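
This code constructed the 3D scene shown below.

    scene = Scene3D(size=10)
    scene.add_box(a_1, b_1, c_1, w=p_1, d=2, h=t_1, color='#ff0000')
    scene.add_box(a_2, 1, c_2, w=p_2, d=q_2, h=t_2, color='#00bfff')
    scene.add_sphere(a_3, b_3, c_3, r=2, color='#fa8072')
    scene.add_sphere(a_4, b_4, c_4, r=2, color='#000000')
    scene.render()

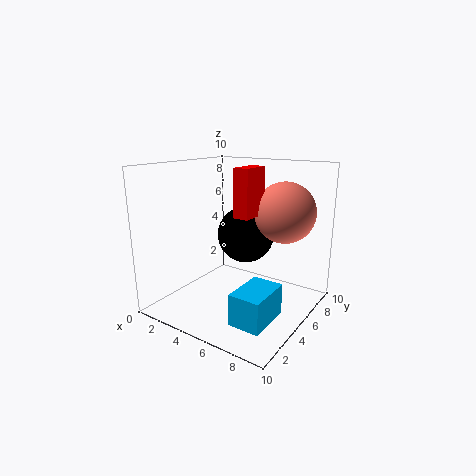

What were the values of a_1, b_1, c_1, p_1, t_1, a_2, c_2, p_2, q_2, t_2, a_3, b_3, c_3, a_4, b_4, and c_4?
a_1 = 6
b_1 = 3
c_1 = 7
p_1 = 1
t_1 = 3
a_2 = 7
c_2 = 1
p_2 = 2
q_2 = 3
t_2 = 2
a_3 = 8
b_3 = 6
c_3 = 7
a_4 = 5
b_4 = 6
c_4 = 5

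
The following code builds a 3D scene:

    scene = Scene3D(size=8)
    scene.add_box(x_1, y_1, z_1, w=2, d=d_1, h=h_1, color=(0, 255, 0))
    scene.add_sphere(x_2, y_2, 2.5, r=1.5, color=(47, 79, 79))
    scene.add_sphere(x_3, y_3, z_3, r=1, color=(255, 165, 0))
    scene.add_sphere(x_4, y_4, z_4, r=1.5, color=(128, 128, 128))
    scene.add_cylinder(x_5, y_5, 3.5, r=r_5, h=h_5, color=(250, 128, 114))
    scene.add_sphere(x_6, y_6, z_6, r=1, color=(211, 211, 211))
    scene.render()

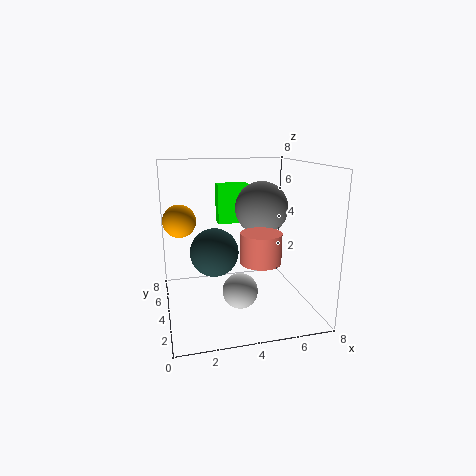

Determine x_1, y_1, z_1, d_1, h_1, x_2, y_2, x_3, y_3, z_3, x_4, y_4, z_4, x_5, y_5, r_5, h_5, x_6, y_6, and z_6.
x_1 = 3.5, y_1 = 7, z_1 = 4, d_1 = 1, h_1 = 2.5, x_2 = 3, y_2 = 6, x_3 = 1, y_3 = 6.5, z_3 = 4.5, x_4 = 5.5, y_4 = 4.5, z_4 = 5.5, x_5 = 4.5, y_5 = 1.5, r_5 = 1, h_5 = 1.5, x_6 = 4, y_6 = 3.5, z_6 = 1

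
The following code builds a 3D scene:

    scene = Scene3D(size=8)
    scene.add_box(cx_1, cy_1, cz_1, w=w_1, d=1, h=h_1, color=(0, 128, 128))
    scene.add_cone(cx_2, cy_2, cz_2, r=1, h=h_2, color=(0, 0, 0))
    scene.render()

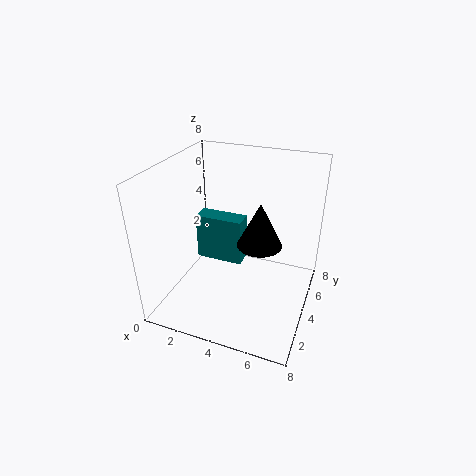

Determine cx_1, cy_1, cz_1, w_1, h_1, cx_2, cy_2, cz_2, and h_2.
cx_1 = 2
cy_1 = 3
cz_1 = 3
w_1 = 2.5
h_1 = 2.5
cx_2 = 6
cy_2 = 1.5
cz_2 = 5.5
h_2 = 2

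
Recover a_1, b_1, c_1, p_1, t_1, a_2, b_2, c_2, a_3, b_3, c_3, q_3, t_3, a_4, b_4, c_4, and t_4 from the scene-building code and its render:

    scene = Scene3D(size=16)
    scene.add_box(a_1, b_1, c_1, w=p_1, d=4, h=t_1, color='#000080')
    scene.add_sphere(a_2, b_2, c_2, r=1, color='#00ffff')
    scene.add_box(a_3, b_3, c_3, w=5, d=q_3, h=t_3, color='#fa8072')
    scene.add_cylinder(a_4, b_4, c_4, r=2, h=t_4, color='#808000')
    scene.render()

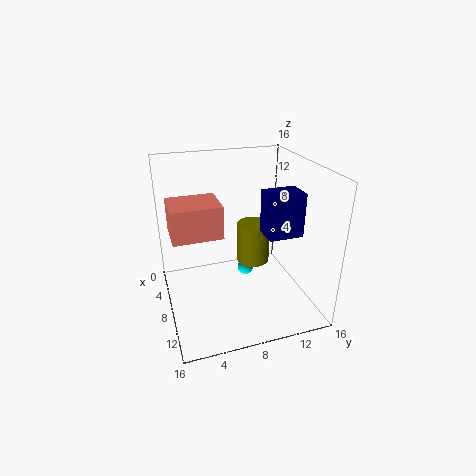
a_1 = 7, b_1 = 11, c_1 = 8, p_1 = 3, t_1 = 5, a_2 = 5, b_2 = 10, c_2 = 2, a_3 = 1, b_3 = 1, c_3 = 7, q_3 = 6, t_3 = 4, a_4 = 5, b_4 = 11, c_4 = 3, t_4 = 5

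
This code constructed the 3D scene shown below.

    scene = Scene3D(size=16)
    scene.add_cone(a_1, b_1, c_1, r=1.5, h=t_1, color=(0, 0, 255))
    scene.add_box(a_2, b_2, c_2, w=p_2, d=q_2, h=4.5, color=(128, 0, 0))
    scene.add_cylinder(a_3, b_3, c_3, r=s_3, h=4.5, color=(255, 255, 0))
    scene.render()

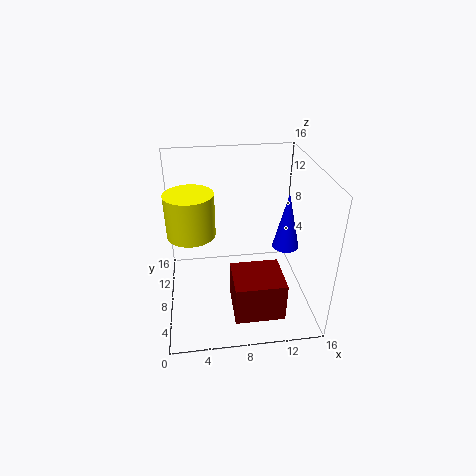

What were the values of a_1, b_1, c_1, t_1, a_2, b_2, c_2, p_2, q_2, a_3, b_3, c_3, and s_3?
a_1 = 13.5; b_1 = 8; c_1 = 6.5; t_1 = 6.5; a_2 = 7; b_2 = 2.5; c_2 = 0.5; p_2 = 5.5; q_2 = 5; a_3 = 3; b_3 = 7; c_3 = 9.5; s_3 = 2.5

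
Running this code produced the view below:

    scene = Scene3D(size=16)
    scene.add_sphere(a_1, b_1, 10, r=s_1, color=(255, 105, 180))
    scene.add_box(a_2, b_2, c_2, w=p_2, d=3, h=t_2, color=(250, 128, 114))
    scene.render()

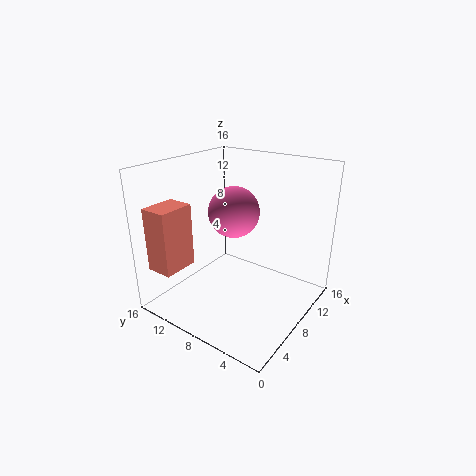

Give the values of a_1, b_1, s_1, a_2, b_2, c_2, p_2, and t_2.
a_1 = 10, b_1 = 10, s_1 = 3, a_2 = 1, b_2 = 12, c_2 = 5, p_2 = 4, t_2 = 7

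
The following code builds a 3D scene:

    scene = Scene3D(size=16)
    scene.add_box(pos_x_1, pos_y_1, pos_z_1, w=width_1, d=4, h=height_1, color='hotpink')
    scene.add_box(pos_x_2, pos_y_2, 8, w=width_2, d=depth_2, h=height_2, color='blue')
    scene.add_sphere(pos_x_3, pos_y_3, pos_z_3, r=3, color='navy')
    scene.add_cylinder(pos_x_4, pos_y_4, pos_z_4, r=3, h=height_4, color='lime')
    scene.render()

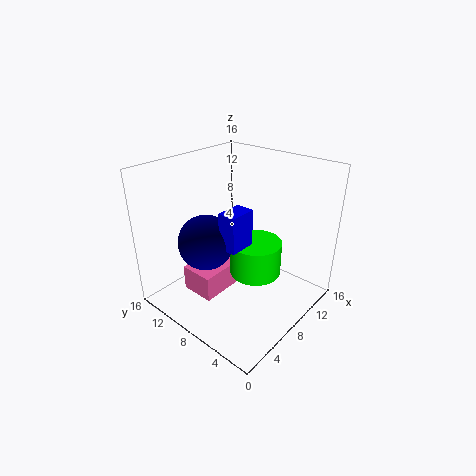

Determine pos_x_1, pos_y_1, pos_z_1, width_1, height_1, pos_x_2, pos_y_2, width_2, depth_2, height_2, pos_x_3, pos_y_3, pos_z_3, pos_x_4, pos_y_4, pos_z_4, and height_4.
pos_x_1 = 4
pos_y_1 = 9
pos_z_1 = 1
width_1 = 5
height_1 = 3
pos_x_2 = 5
pos_y_2 = 6
width_2 = 3
depth_2 = 2
height_2 = 4
pos_x_3 = 5
pos_y_3 = 10
pos_z_3 = 8
pos_x_4 = 10
pos_y_4 = 7
pos_z_4 = 3
height_4 = 4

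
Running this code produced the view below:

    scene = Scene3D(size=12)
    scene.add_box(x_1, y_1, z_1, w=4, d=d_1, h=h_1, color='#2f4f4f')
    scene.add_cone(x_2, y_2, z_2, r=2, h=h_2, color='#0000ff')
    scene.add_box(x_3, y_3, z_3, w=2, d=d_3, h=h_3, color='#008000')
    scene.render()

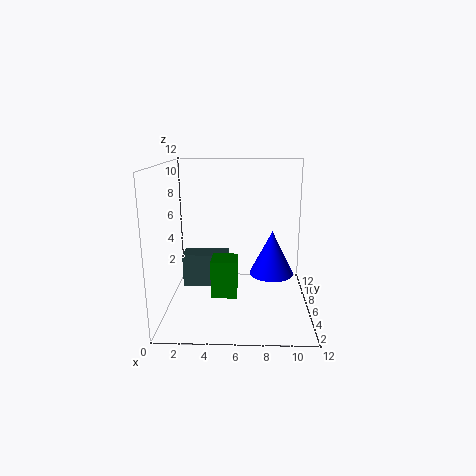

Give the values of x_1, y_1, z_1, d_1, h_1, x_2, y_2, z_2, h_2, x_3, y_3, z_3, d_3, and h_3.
x_1 = 1
y_1 = 7
z_1 = 1
d_1 = 2
h_1 = 3
x_2 = 9
y_2 = 8
z_2 = 2
h_2 = 4
x_3 = 4
y_3 = 3
z_3 = 2
d_3 = 2
h_3 = 3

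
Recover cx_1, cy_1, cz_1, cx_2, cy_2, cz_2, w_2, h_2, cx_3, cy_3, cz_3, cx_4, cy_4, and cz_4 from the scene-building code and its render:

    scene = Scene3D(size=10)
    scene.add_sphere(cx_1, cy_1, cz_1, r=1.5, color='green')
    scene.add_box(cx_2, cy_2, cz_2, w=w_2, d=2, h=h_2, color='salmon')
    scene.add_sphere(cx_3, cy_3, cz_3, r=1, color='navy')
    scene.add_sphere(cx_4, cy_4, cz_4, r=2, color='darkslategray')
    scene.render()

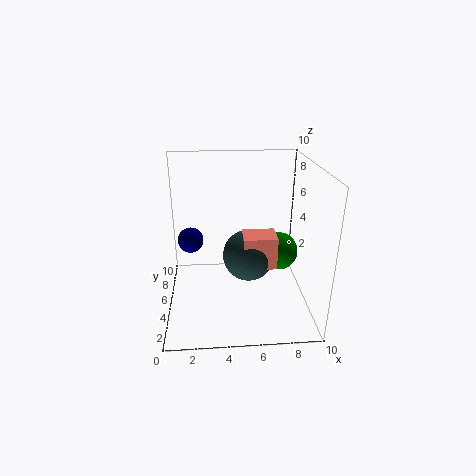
cx_1 = 8.5
cy_1 = 7.5
cz_1 = 2.5
cx_2 = 5.5
cy_2 = 5.5
cz_2 = 2
w_2 = 2.5
h_2 = 2.5
cx_3 = 1.5
cy_3 = 8
cz_3 = 3.5
cx_4 = 6
cy_4 = 7
cz_4 = 2.5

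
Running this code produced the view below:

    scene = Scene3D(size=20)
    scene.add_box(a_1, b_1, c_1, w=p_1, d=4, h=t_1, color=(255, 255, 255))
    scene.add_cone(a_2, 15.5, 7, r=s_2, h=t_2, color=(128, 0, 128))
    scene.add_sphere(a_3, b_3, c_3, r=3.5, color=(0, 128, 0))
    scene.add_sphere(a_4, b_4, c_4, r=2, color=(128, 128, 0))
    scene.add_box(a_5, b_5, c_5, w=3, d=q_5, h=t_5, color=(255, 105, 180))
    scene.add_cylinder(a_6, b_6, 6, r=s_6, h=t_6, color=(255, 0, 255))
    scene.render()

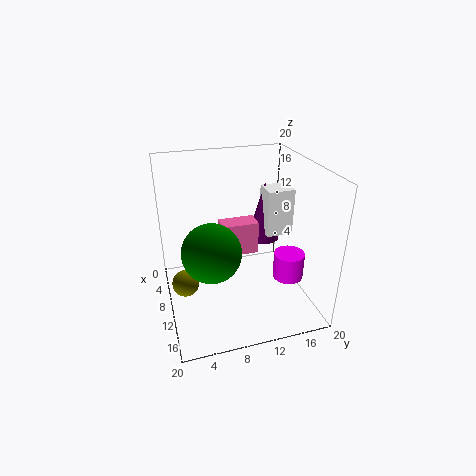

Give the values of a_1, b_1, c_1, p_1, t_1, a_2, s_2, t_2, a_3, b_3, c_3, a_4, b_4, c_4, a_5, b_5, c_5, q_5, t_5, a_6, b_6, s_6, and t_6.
a_1 = 5
b_1 = 15
c_1 = 8.5
p_1 = 3.5
t_1 = 7
a_2 = 5.5
s_2 = 2.5
t_2 = 9
a_3 = 16
b_3 = 5
c_3 = 12
a_4 = 7.5
b_4 = 2.5
c_4 = 2
a_5 = 4.5
b_5 = 8.5
c_5 = 5.5
q_5 = 5.5
t_5 = 5
a_6 = 15
b_6 = 15.5
s_6 = 2
t_6 = 3.5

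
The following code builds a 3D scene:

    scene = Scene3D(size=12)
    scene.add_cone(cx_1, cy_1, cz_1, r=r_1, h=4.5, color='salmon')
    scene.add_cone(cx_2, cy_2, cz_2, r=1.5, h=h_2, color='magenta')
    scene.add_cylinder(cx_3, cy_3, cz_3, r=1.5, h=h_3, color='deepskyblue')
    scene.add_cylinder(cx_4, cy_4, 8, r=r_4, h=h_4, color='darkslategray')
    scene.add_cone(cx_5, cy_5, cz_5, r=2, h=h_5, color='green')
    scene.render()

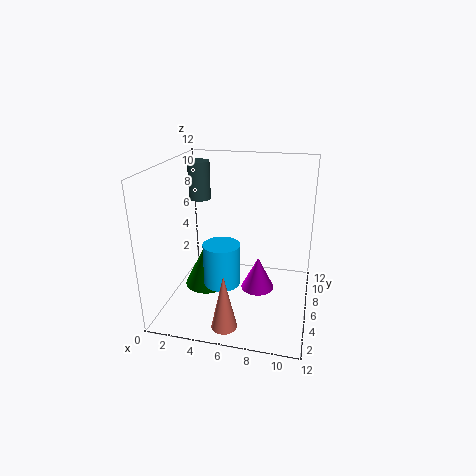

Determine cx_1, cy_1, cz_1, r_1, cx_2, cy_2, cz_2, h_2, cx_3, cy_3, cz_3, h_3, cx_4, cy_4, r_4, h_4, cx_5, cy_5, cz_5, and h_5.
cx_1 = 6; cy_1 = 1.5; cz_1 = 0.5; r_1 = 1; cx_2 = 7.5; cy_2 = 7.5; cz_2 = 0.5; h_2 = 3; cx_3 = 5; cy_3 = 4.5; cz_3 = 2.5; h_3 = 3.5; cx_4 = 1.5; cy_4 = 9.5; r_4 = 1; h_4 = 3.5; cx_5 = 3; cy_5 = 6.5; cz_5 = 1; h_5 = 4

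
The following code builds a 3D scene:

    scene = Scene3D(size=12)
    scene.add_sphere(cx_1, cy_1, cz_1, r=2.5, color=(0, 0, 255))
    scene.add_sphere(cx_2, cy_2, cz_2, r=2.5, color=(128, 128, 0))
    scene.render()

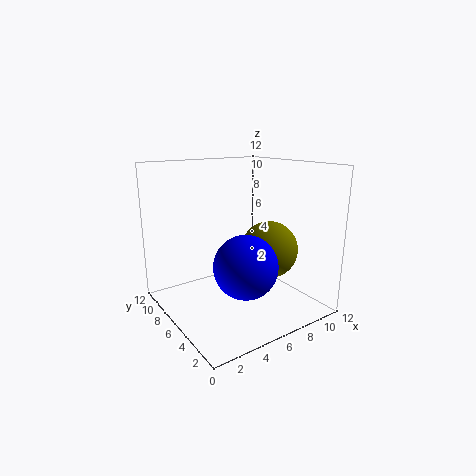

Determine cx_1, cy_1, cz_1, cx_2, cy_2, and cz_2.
cx_1 = 5
cy_1 = 3.5
cz_1 = 4.5
cx_2 = 9
cy_2 = 5.5
cz_2 = 4.5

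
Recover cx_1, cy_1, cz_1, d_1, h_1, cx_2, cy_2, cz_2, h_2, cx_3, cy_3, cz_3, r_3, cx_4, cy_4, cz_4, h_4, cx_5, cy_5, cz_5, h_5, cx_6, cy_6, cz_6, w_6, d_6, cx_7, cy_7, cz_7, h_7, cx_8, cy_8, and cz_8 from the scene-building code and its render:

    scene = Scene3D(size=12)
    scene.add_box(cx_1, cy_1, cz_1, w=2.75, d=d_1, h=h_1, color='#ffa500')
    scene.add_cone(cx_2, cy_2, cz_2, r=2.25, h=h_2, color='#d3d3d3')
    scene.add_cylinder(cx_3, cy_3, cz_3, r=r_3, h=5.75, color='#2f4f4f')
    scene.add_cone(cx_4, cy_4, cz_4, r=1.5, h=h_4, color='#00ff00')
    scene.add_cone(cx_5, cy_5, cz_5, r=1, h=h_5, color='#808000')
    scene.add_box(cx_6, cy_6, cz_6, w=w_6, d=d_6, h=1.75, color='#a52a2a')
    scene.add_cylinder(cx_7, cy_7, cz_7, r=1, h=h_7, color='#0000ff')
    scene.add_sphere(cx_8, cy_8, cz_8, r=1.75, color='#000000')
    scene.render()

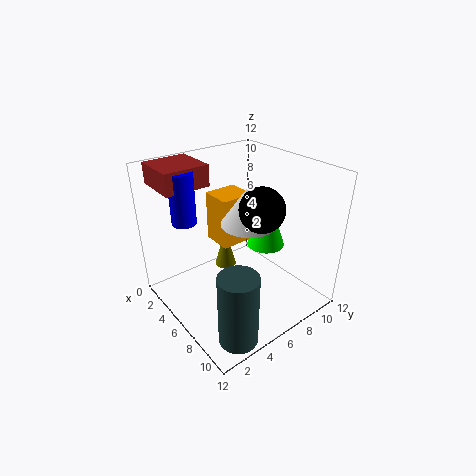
cx_1 = 1.75
cy_1 = 5.75
cz_1 = 4.25
d_1 = 3
h_1 = 4.5
cx_2 = 6.75
cy_2 = 6.5
cz_2 = 7.5
h_2 = 3.25
cx_3 = 10.5
cy_3 = 2.5
cz_3 = 0.5
r_3 = 1.5
cx_4 = 7.75
cy_4 = 7.5
cz_4 = 5.75
h_4 = 4.5
cx_5 = 2.75
cy_5 = 7
cz_5 = 1.25
h_5 = 3.75
cx_6 = 0.25
cy_6 = 1
cz_6 = 10.25
w_6 = 3.75
d_6 = 3.75
cx_7 = 3.5
cy_7 = 2.5
cz_7 = 7.5
h_7 = 4.25
cx_8 = 8.25
cy_8 = 6.5
cz_8 = 9.25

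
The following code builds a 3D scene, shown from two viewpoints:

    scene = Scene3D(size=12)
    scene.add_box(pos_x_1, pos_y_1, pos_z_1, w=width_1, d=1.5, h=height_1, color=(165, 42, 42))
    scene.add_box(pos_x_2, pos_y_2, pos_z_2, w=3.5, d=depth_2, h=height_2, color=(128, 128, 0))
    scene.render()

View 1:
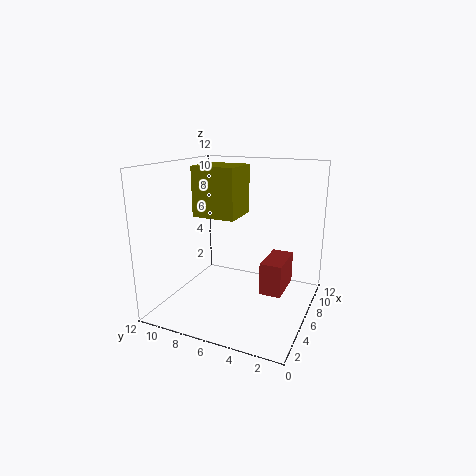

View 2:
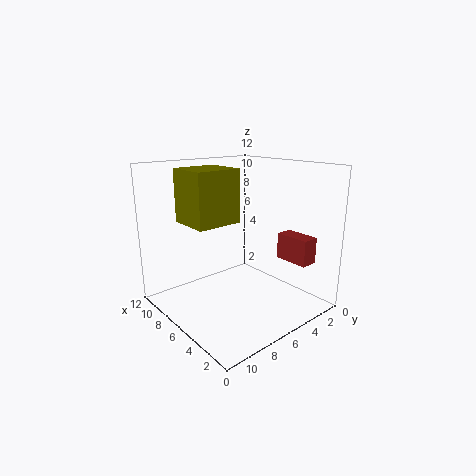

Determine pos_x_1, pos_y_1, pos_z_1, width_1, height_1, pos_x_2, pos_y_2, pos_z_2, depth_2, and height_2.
pos_x_1 = 1.75
pos_y_1 = 1
pos_z_1 = 3.75
width_1 = 3
height_1 = 2.25
pos_x_2 = 5.5
pos_y_2 = 6.25
pos_z_2 = 7.5
depth_2 = 3.75
height_2 = 4.25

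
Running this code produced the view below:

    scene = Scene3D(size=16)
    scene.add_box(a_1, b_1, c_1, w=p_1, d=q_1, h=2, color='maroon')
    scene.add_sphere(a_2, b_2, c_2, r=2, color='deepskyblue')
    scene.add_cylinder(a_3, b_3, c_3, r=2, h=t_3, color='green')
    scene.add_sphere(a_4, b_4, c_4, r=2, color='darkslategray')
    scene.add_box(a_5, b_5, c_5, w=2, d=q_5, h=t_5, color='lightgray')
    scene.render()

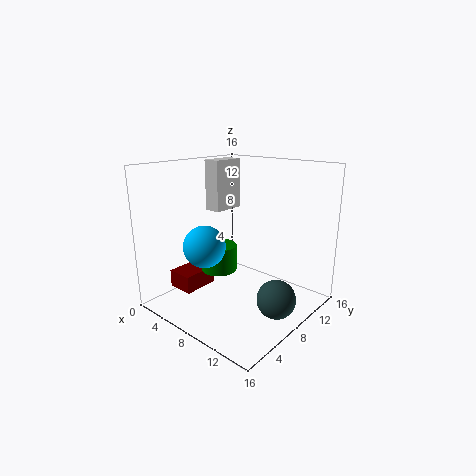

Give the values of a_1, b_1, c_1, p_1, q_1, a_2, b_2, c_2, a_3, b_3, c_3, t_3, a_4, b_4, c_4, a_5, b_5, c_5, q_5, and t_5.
a_1 = 2, b_1 = 3, c_1 = 2, p_1 = 3, q_1 = 4, a_2 = 9, b_2 = 2, c_2 = 9, a_3 = 6, b_3 = 7, c_3 = 4, t_3 = 3, a_4 = 14, b_4 = 7, c_4 = 3, a_5 = 2, b_5 = 9, c_5 = 10, q_5 = 4, t_5 = 6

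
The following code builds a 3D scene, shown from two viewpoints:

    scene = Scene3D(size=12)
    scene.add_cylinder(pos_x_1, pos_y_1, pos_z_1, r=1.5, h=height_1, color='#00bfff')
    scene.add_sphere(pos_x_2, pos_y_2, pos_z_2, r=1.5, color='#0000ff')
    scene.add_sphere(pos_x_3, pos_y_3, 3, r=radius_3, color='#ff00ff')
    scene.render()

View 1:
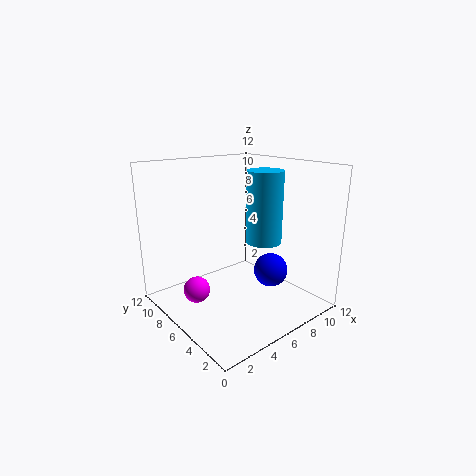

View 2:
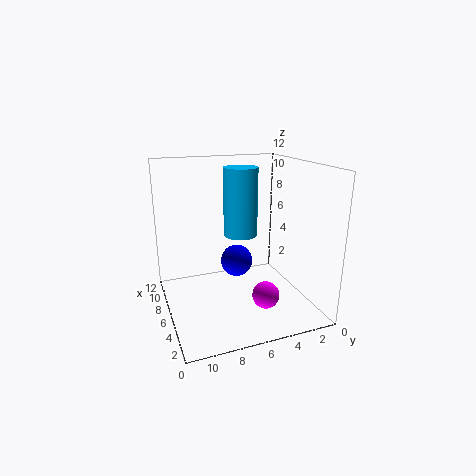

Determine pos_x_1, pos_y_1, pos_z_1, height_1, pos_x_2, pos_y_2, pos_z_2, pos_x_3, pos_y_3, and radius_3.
pos_x_1 = 8, pos_y_1 = 5, pos_z_1 = 5.5, height_1 = 6, pos_x_2 = 9, pos_y_2 = 5, pos_z_2 = 2.5, pos_x_3 = 1.5, pos_y_3 = 5.5, radius_3 = 1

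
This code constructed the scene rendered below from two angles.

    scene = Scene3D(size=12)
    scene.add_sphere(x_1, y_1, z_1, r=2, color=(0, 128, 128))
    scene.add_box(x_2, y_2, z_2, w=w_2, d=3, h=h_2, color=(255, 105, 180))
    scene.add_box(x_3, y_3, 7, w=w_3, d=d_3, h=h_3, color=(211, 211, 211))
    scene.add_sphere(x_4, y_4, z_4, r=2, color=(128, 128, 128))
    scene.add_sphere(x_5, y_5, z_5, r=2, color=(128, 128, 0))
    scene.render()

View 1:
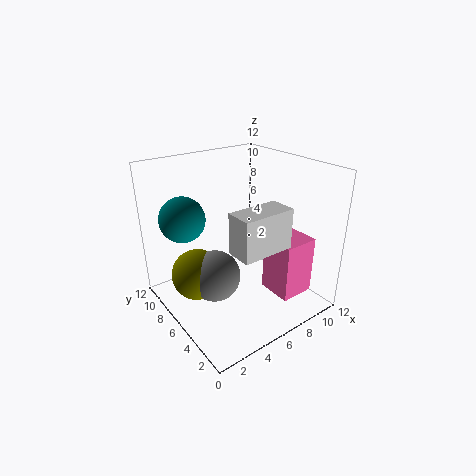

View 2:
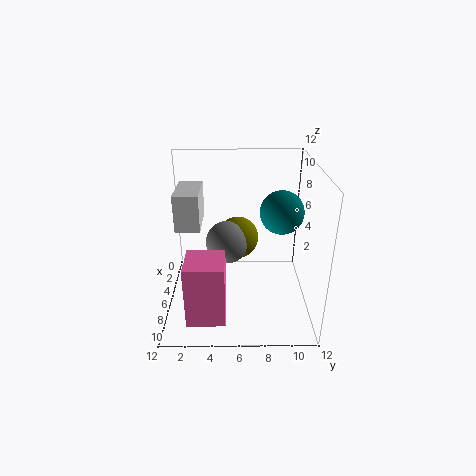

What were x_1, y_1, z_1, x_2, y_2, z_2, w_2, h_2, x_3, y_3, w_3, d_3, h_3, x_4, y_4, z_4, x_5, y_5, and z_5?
x_1 = 3, y_1 = 10, z_1 = 7, x_2 = 8, y_2 = 2, z_2 = 1, w_2 = 3, h_2 = 5, x_3 = 3, y_3 = 1, w_3 = 4, d_3 = 2, h_3 = 3, x_4 = 3, y_4 = 5, z_4 = 4, x_5 = 2, y_5 = 6, z_5 = 4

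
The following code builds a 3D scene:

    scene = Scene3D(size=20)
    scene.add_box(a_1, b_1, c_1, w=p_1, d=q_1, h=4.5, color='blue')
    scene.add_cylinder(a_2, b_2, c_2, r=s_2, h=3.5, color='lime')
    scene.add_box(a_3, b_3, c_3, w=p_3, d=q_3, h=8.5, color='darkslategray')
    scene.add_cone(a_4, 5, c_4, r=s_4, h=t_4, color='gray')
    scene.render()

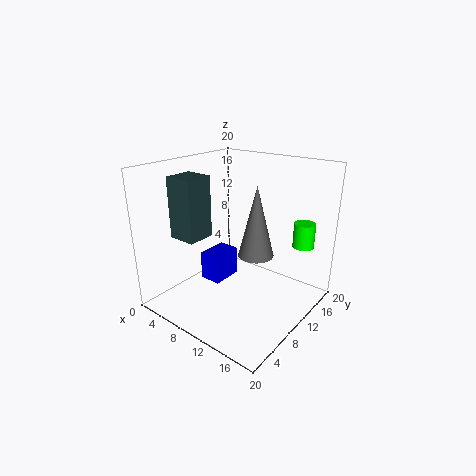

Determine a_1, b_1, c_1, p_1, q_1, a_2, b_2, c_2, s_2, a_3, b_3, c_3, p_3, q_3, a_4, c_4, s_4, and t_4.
a_1 = 2
b_1 = 10.5
c_1 = 0.5
p_1 = 3.5
q_1 = 5
a_2 = 17
b_2 = 16
c_2 = 8.5
s_2 = 1.5
a_3 = 2.5
b_3 = 4.5
c_3 = 10
p_3 = 4
q_3 = 4
a_4 = 16.5
c_4 = 11.5
s_4 = 2
t_4 = 8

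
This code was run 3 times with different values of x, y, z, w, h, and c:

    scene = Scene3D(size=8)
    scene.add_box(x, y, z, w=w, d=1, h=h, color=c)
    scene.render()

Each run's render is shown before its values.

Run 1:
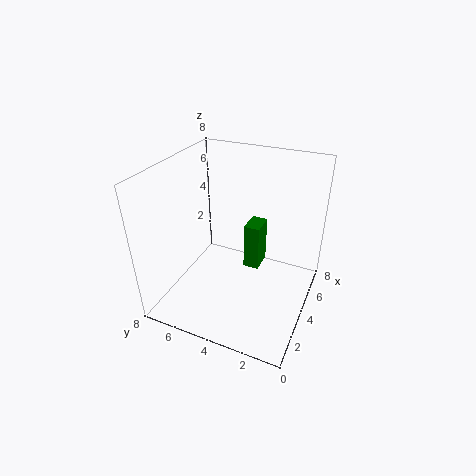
x = 6, y = 3.5, z = 0.5, w = 1.5, h = 3, c = 'green'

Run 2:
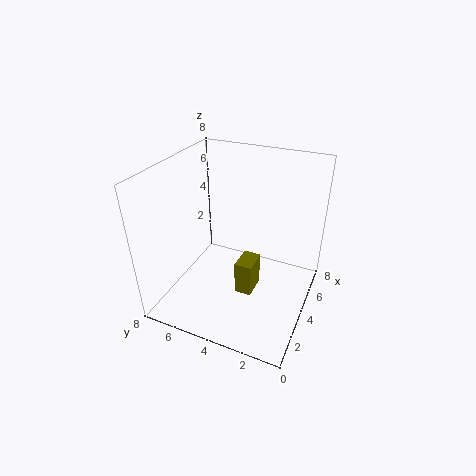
x = 3.5, y = 3, z = 0.5, w = 1.5, h = 2, c = 'olive'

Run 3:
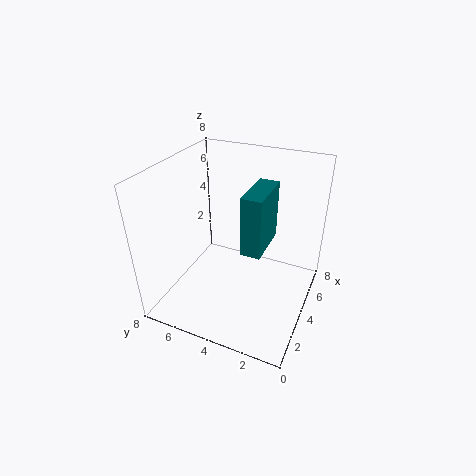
x = 2, y = 2, z = 4.5, w = 2.5, h = 3, c = 'teal'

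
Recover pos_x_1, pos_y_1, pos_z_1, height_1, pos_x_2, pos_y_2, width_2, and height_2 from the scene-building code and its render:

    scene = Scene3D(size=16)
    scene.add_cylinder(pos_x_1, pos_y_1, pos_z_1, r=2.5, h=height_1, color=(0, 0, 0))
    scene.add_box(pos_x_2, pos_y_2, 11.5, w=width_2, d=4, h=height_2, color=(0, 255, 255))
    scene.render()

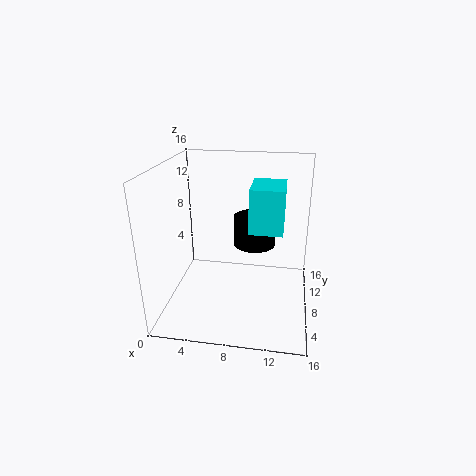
pos_x_1 = 9.5; pos_y_1 = 11; pos_z_1 = 6; height_1 = 3.5; pos_x_2 = 10; pos_y_2 = 1.5; width_2 = 3; height_2 = 4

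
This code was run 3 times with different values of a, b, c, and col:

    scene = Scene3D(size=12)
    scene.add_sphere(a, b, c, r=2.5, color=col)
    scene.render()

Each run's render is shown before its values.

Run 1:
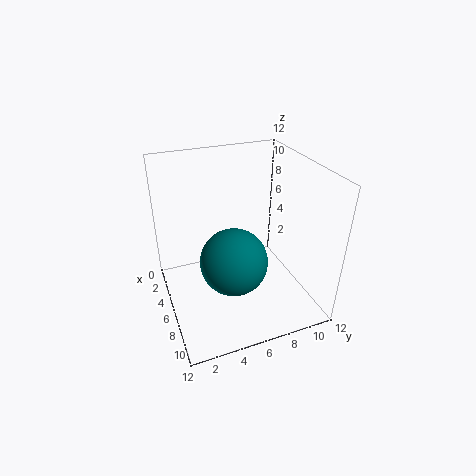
a = 9; b = 4.5; c = 6; col = 'teal'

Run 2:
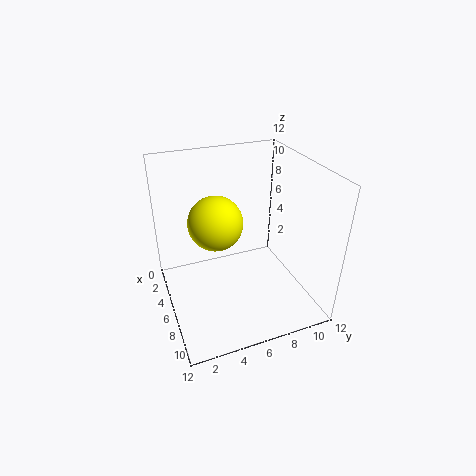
a = 3; b = 5; c = 6; col = 'yellow'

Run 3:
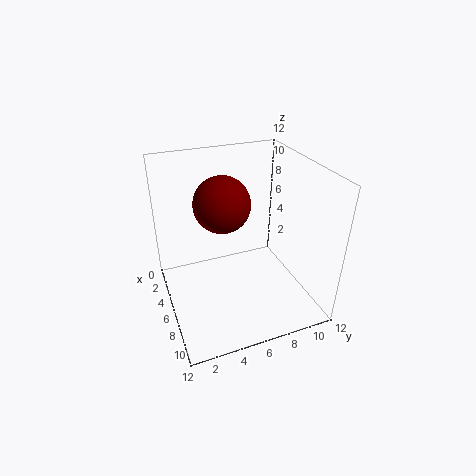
a = 3.5; b = 5.5; c = 8; col = 'maroon'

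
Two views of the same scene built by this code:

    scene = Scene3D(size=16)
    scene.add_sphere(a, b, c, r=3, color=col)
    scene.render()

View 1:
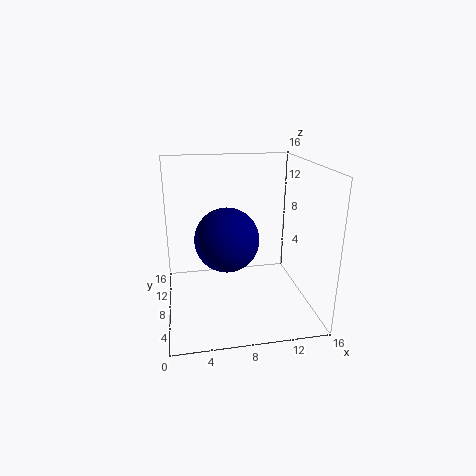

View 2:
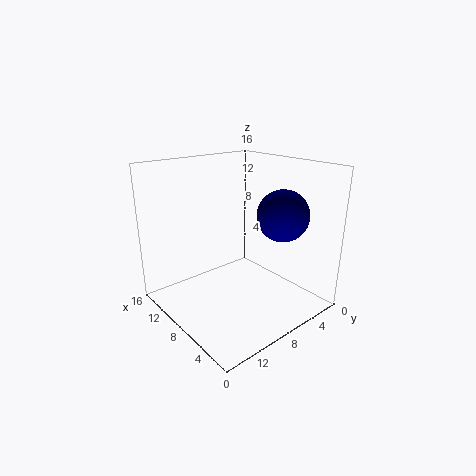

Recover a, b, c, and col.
a = 6
b = 3
c = 10
col = 'navy'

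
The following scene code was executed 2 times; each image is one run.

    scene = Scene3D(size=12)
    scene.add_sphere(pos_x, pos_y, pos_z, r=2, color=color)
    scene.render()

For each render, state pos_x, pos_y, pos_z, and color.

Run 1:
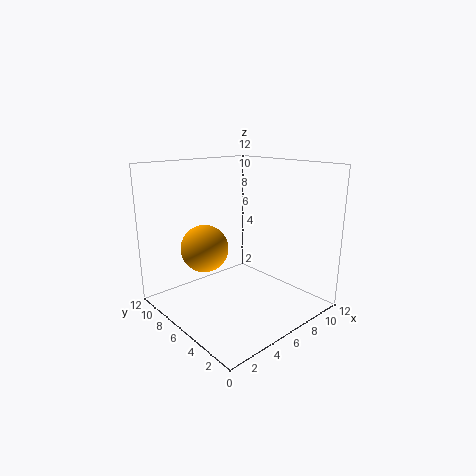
pos_x = 4; pos_y = 8; pos_z = 5; color = 'orange'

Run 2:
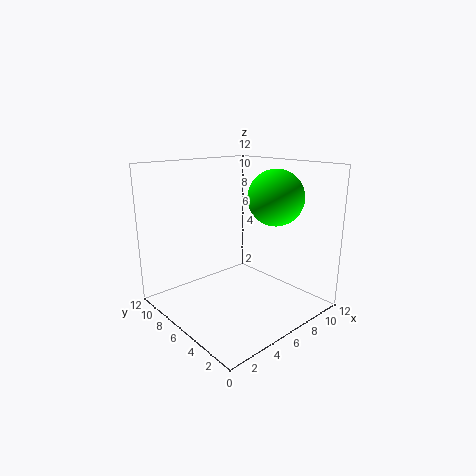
pos_x = 6; pos_y = 2; pos_z = 10; color = 'lime'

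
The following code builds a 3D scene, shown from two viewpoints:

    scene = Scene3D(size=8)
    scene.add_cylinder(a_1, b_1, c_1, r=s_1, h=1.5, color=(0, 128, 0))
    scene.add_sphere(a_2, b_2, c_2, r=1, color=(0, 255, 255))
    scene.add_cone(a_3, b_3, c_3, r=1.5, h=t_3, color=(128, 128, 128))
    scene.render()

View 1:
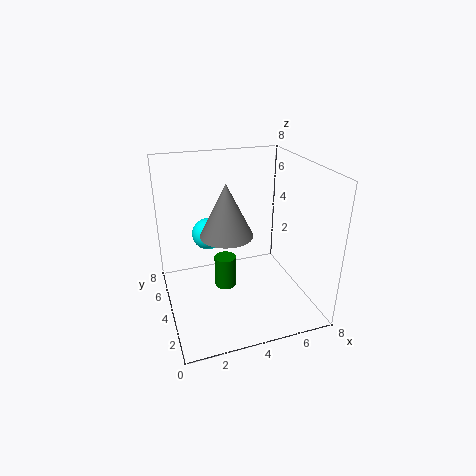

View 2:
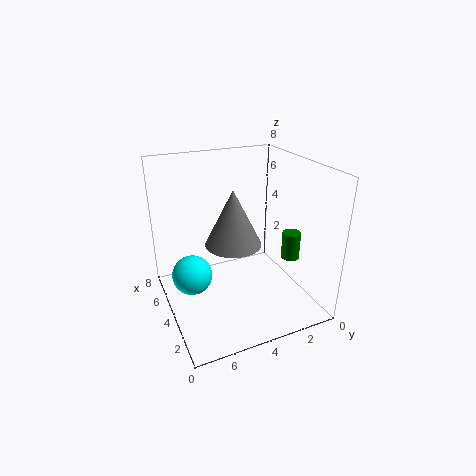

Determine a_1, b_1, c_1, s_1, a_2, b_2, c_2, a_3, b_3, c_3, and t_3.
a_1 = 2.5; b_1 = 1.5; c_1 = 3; s_1 = 0.5; a_2 = 3; b_2 = 7; c_2 = 3; a_3 = 3.5; b_3 = 4.5; c_3 = 4; t_3 = 3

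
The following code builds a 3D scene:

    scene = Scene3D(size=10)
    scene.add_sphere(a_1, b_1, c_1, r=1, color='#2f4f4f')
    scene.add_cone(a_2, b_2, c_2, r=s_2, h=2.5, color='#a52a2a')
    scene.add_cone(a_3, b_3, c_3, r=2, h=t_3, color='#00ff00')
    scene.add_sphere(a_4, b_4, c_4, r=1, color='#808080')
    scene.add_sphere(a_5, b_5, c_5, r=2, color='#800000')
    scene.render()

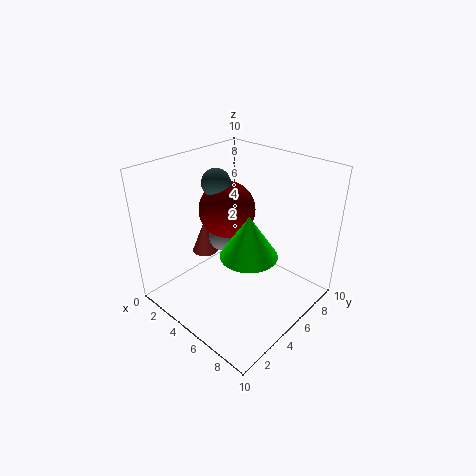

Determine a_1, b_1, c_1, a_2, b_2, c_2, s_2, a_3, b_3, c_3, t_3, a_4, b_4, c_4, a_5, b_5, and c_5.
a_1 = 3; b_1 = 5; c_1 = 8.5; a_2 = 1.5; b_2 = 5; c_2 = 2.5; s_2 = 1; a_3 = 6; b_3 = 5; c_3 = 4; t_3 = 3; a_4 = 3.5; b_4 = 5; c_4 = 4.5; a_5 = 3.5; b_5 = 5.5; c_5 = 6.5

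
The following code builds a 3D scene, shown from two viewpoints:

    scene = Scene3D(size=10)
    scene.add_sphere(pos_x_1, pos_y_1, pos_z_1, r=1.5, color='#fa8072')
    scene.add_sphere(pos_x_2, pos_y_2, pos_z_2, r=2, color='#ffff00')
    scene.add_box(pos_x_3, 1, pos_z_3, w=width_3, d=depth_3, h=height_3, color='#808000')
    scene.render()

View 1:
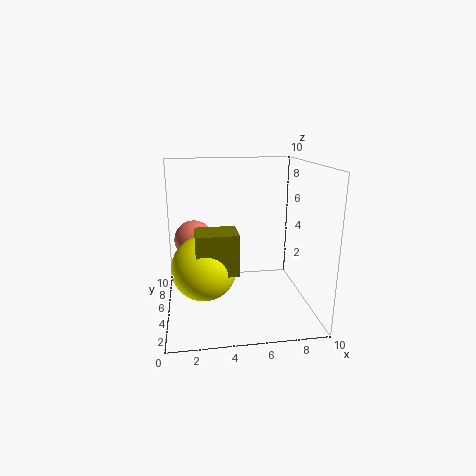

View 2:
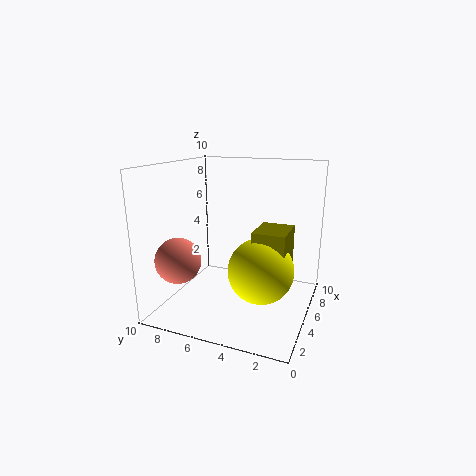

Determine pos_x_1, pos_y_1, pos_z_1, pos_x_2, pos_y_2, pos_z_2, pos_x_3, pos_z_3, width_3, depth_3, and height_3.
pos_x_1 = 2, pos_y_1 = 8, pos_z_1 = 4, pos_x_2 = 2.5, pos_y_2 = 2.5, pos_z_2 = 4, pos_x_3 = 2, pos_z_3 = 4, width_3 = 2.5, depth_3 = 2, height_3 = 2.5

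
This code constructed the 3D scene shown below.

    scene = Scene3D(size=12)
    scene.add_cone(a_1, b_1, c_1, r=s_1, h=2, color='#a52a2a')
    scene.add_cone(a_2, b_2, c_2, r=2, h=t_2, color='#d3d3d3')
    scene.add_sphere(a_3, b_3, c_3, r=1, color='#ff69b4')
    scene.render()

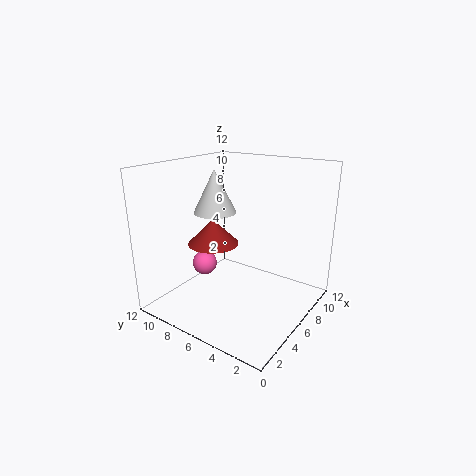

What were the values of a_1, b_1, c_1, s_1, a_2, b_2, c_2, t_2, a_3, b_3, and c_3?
a_1 = 4, b_1 = 7, c_1 = 6, s_1 = 2, a_2 = 8, b_2 = 10, c_2 = 7, t_2 = 4, a_3 = 4, b_3 = 8, c_3 = 4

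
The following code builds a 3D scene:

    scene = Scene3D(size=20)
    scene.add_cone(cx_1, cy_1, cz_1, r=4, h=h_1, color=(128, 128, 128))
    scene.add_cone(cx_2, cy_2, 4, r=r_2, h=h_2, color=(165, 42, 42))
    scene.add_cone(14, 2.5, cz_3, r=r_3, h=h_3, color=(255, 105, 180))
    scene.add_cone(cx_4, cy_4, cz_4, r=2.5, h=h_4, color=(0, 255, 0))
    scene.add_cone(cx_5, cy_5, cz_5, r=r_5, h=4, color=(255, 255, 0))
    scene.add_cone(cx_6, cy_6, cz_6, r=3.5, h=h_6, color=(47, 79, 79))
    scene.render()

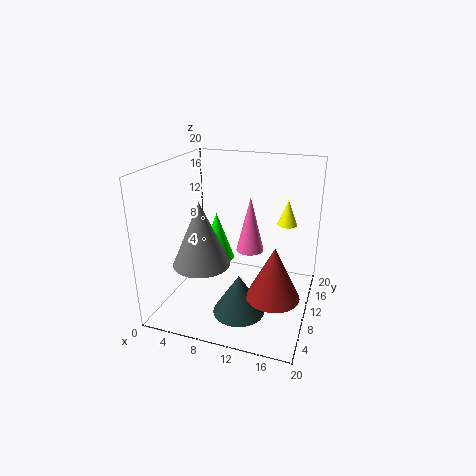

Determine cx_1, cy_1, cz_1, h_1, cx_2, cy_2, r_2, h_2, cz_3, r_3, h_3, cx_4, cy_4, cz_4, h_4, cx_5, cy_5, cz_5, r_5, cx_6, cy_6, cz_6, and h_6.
cx_1 = 5.5
cy_1 = 7.5
cz_1 = 6.5
h_1 = 9
cx_2 = 16
cy_2 = 6.5
r_2 = 3.5
h_2 = 7
cz_3 = 12.5
r_3 = 1.5
h_3 = 6
cx_4 = 6
cy_4 = 12
cz_4 = 5.5
h_4 = 7
cx_5 = 15.5
cy_5 = 17
cz_5 = 10
r_5 = 1.5
cx_6 = 11.5
cy_6 = 6
cz_6 = 1
h_6 = 5.5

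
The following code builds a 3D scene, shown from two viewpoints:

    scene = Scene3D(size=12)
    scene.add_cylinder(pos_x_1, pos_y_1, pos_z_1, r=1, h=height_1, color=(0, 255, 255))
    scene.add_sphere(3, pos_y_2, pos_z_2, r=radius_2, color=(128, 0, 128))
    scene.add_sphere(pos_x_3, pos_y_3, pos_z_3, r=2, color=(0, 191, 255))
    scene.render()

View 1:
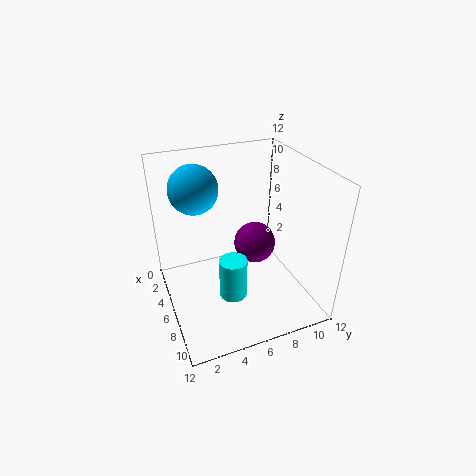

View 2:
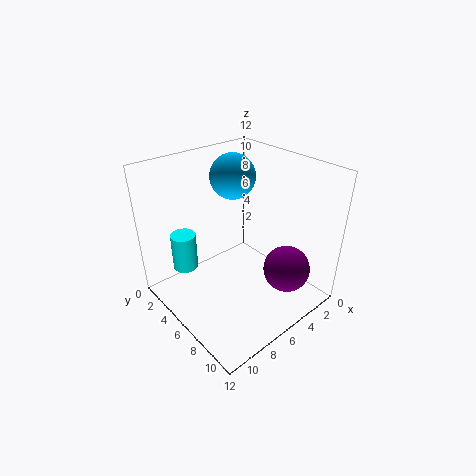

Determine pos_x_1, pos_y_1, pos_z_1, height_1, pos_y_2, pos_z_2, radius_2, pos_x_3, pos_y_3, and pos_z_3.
pos_x_1 = 10
pos_y_1 = 4
pos_z_1 = 4
height_1 = 3
pos_y_2 = 9
pos_z_2 = 3
radius_2 = 2
pos_x_3 = 4
pos_y_3 = 3
pos_z_3 = 10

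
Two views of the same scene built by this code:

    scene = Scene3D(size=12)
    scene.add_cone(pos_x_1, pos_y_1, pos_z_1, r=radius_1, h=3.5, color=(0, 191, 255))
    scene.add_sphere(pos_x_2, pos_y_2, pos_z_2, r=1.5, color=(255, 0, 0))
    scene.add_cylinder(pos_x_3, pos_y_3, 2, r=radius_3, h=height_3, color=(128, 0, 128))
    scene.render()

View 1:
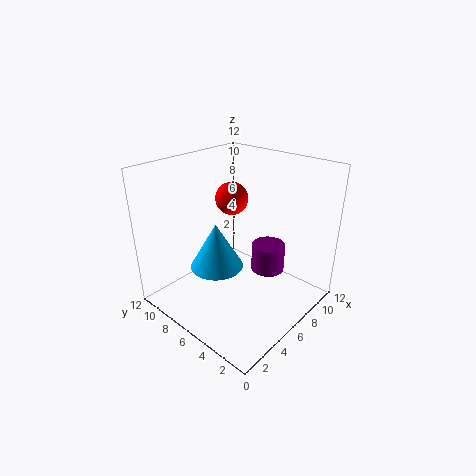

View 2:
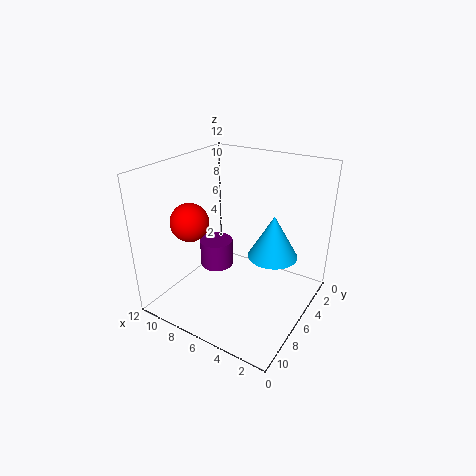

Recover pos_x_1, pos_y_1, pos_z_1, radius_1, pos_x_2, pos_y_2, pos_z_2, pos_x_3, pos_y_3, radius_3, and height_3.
pos_x_1 = 3
pos_y_1 = 5.5
pos_z_1 = 5
radius_1 = 2
pos_x_2 = 8.5
pos_y_2 = 9
pos_z_2 = 8
pos_x_3 = 9
pos_y_3 = 5
radius_3 = 1.5
height_3 = 2.5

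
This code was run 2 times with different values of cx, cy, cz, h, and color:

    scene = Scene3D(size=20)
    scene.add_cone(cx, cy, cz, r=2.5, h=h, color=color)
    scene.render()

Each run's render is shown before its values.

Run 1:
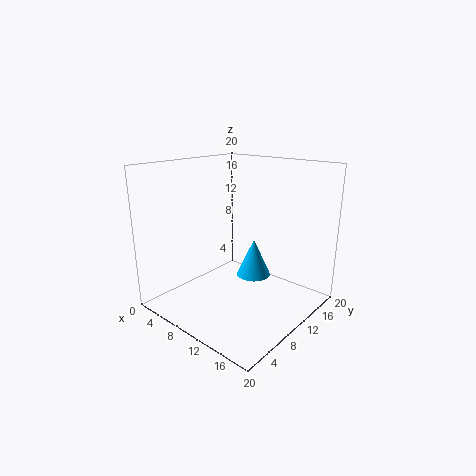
cx = 10.5; cy = 13; cz = 3.5; h = 5.5; color = 'deepskyblue'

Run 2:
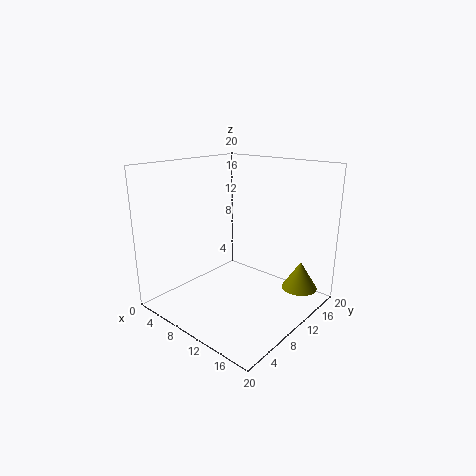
cx = 17; cy = 15.5; cz = 2.5; h = 4; color = 'olive'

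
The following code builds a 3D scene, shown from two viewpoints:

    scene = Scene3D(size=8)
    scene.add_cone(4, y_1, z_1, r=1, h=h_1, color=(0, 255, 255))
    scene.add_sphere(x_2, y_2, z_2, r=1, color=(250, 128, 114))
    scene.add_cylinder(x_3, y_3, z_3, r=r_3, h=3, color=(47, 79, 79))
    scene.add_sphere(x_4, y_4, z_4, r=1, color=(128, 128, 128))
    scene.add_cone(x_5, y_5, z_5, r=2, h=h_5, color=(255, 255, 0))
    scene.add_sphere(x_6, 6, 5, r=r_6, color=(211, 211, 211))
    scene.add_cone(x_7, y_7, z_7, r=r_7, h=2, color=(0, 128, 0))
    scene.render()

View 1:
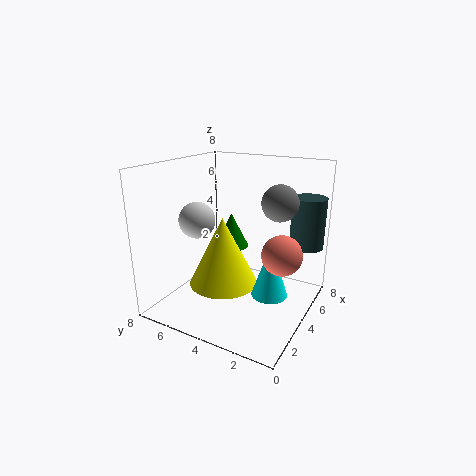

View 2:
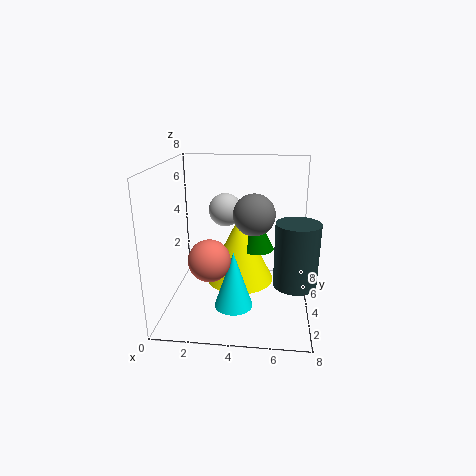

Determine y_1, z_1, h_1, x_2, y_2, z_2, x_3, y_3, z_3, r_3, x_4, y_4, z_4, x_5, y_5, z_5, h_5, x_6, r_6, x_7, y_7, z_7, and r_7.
y_1 = 2
z_1 = 1
h_1 = 3
x_2 = 3
y_2 = 1
z_2 = 4
x_3 = 7
y_3 = 1
z_3 = 3
r_3 = 1
x_4 = 5
y_4 = 2
z_4 = 6
x_5 = 4
y_5 = 5
z_5 = 1
h_5 = 4
x_6 = 3
r_6 = 1
x_7 = 5
y_7 = 5
z_7 = 3
r_7 = 1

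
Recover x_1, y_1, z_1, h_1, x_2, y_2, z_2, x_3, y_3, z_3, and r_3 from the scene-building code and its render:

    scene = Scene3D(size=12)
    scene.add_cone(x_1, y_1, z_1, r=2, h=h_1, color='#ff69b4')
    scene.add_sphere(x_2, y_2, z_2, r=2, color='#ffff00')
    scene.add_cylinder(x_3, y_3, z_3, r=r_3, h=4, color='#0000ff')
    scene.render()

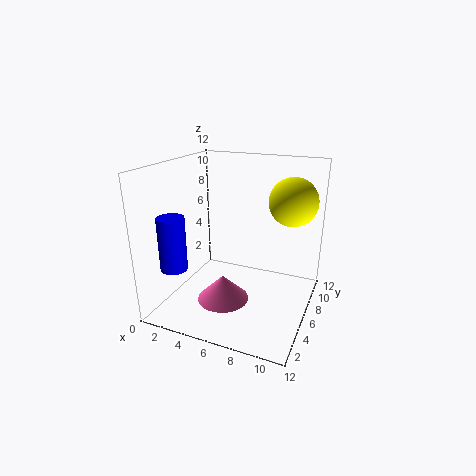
x_1 = 6; y_1 = 3; z_1 = 2; h_1 = 2; x_2 = 10; y_2 = 8; z_2 = 9; x_3 = 3; y_3 = 1; z_3 = 5; r_3 = 1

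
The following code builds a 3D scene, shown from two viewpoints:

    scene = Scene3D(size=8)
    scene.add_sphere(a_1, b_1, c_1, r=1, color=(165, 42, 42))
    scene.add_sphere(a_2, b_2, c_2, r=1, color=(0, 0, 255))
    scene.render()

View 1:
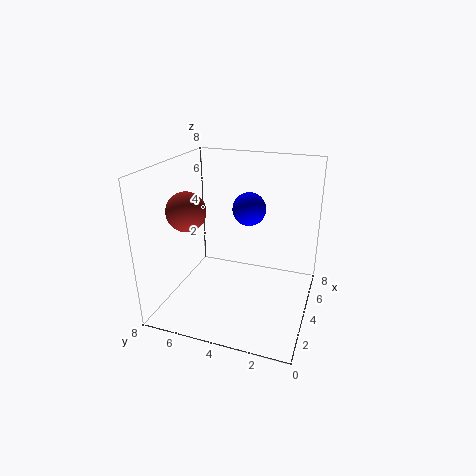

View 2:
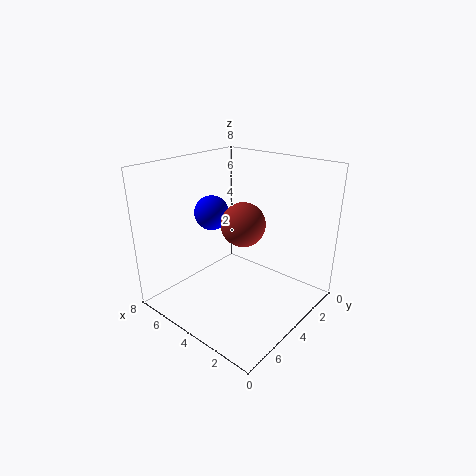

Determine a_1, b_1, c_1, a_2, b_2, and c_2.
a_1 = 2; b_1 = 6; c_1 = 6; a_2 = 6; b_2 = 4; c_2 = 5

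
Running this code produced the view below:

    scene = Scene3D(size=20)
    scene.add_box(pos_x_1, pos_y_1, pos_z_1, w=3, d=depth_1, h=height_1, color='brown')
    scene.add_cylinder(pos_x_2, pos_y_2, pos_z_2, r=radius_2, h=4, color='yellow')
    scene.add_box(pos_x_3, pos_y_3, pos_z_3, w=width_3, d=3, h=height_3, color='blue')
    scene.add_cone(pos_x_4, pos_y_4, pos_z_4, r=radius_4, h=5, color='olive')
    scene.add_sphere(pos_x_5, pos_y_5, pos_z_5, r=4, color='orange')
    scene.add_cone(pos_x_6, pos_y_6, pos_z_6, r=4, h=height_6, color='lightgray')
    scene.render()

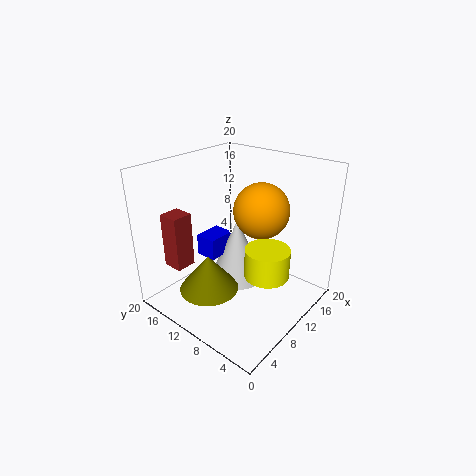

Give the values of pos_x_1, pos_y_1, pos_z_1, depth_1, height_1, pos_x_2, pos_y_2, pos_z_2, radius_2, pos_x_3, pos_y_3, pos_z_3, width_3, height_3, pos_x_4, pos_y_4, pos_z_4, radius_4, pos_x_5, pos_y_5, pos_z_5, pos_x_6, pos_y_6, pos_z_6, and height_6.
pos_x_1 = 4, pos_y_1 = 16, pos_z_1 = 5, depth_1 = 3, height_1 = 8, pos_x_2 = 10, pos_y_2 = 5, pos_z_2 = 6, radius_2 = 3, pos_x_3 = 7, pos_y_3 = 12, pos_z_3 = 7, width_3 = 4, height_3 = 3, pos_x_4 = 5, pos_y_4 = 11, pos_z_4 = 4, radius_4 = 4, pos_x_5 = 14, pos_y_5 = 9, pos_z_5 = 13, pos_x_6 = 11, pos_y_6 = 11, pos_z_6 = 3, height_6 = 9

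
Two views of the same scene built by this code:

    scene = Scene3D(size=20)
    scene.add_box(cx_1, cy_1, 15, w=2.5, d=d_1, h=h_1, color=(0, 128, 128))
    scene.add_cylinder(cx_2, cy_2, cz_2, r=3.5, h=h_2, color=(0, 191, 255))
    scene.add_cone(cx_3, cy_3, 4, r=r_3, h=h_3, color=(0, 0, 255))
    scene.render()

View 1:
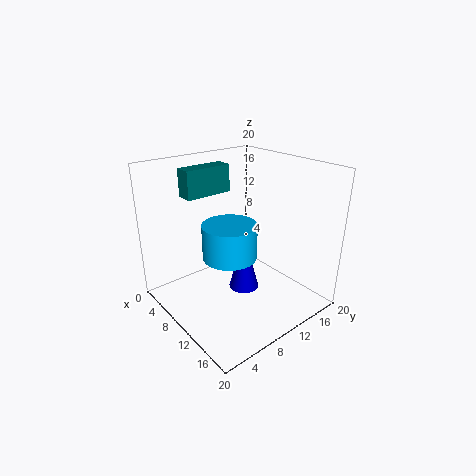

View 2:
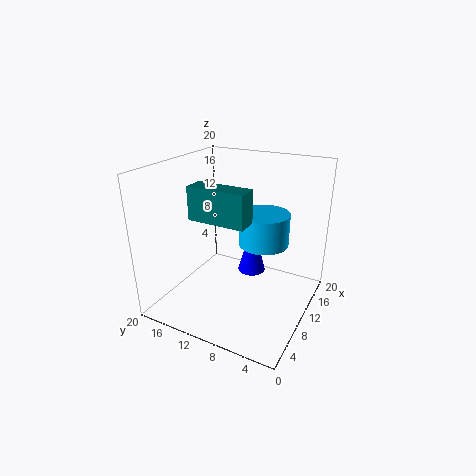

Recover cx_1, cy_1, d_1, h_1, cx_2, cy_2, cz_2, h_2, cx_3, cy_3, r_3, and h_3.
cx_1 = 2.5, cy_1 = 5.5, d_1 = 7, h_1 = 4, cx_2 = 12, cy_2 = 7, cz_2 = 9, h_2 = 4.5, cx_3 = 12.5, cy_3 = 9, r_3 = 2, h_3 = 7.5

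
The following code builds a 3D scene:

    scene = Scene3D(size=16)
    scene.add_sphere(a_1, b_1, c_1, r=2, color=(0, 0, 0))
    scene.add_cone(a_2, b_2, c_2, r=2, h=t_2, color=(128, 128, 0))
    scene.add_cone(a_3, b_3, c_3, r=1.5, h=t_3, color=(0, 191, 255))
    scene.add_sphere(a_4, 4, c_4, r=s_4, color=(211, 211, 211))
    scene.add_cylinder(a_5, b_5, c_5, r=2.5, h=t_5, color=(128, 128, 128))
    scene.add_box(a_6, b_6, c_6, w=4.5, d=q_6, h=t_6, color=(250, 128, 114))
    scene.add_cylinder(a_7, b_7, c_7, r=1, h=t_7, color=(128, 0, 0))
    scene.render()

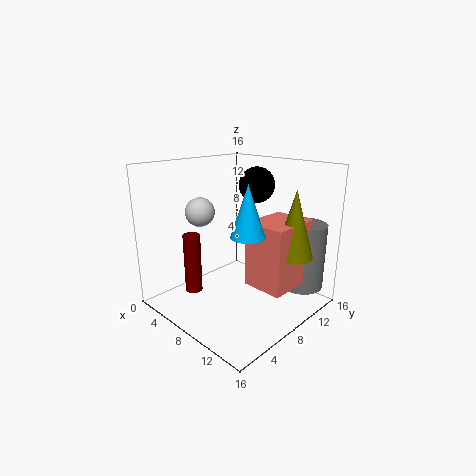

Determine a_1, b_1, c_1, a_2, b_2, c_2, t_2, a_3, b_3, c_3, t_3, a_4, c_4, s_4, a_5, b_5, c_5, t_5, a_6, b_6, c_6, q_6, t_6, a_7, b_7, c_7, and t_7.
a_1 = 8; b_1 = 11; c_1 = 13.5; a_2 = 14; b_2 = 10; c_2 = 7; t_2 = 7; a_3 = 14; b_3 = 3; c_3 = 11; t_3 = 4.5; a_4 = 6.5; c_4 = 11.5; s_4 = 1.5; a_5 = 13; b_5 = 13.5; c_5 = 2; t_5 = 7.5; a_6 = 10; b_6 = 7; c_6 = 3.5; q_6 = 5.5; t_6 = 7; a_7 = 3.5; b_7 = 5; c_7 = 1; t_7 = 7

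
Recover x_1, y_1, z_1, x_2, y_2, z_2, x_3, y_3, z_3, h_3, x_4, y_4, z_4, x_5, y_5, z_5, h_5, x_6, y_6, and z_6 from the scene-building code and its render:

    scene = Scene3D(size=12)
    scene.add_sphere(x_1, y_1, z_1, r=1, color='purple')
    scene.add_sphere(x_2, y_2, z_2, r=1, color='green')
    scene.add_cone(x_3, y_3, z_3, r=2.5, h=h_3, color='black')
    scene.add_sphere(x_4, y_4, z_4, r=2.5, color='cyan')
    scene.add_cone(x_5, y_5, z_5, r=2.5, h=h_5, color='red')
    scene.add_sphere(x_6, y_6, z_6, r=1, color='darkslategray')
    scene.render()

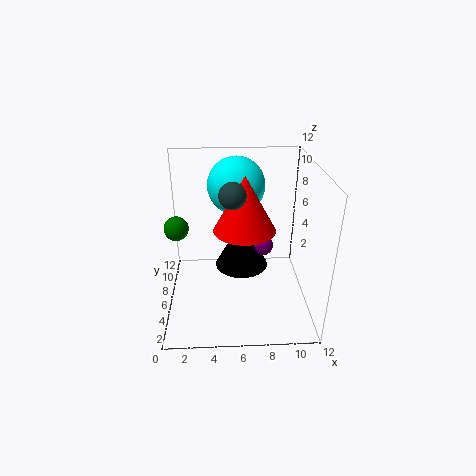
x_1 = 8.5
y_1 = 9
z_1 = 3.5
x_2 = 1
y_2 = 6
z_2 = 7
x_3 = 6.5
y_3 = 9
z_3 = 1.5
h_3 = 4.5
x_4 = 6
y_4 = 9
z_4 = 9.5
x_5 = 6.5
y_5 = 5.5
z_5 = 7
h_5 = 4.5
x_6 = 5.5
y_6 = 4
z_6 = 10.5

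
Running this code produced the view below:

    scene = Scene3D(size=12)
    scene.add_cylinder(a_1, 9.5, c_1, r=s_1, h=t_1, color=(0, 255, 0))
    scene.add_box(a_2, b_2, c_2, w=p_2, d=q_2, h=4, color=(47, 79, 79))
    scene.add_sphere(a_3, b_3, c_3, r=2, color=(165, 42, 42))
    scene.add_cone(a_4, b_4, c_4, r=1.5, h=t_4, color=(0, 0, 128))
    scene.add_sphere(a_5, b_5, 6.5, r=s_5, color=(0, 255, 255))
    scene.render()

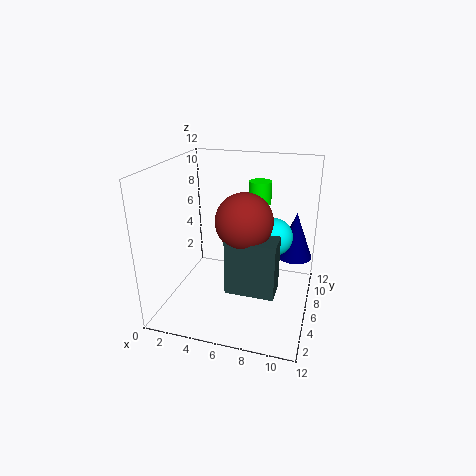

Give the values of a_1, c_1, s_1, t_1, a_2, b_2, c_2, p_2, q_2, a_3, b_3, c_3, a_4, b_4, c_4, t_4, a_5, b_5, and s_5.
a_1 = 7; c_1 = 8; s_1 = 1; t_1 = 2; a_2 = 6.5; b_2 = 1; c_2 = 4; p_2 = 3.5; q_2 = 2; a_3 = 7.5; b_3 = 2.5; c_3 = 9; a_4 = 10.5; b_4 = 8; c_4 = 4; t_4 = 4; a_5 = 9; b_5 = 6; s_5 = 1.5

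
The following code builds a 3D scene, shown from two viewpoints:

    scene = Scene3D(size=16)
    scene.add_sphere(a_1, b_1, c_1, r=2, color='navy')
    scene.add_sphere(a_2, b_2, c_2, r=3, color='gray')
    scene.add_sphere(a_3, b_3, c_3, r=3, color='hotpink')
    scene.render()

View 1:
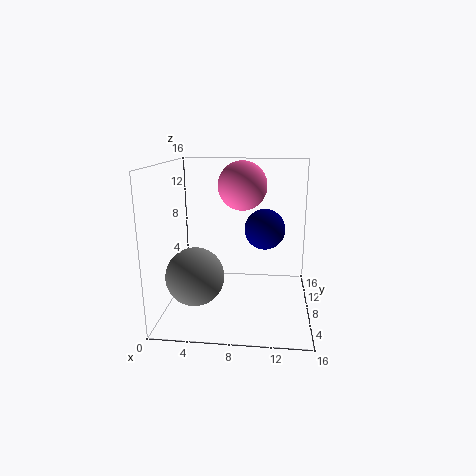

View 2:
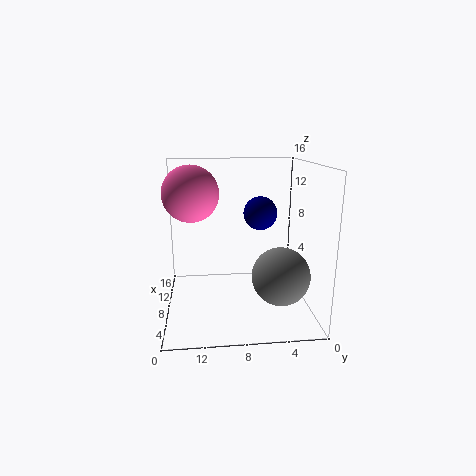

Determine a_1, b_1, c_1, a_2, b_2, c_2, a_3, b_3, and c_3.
a_1 = 11, b_1 = 5, c_1 = 10, a_2 = 4, b_2 = 4, c_2 = 5, a_3 = 8, b_3 = 13, c_3 = 13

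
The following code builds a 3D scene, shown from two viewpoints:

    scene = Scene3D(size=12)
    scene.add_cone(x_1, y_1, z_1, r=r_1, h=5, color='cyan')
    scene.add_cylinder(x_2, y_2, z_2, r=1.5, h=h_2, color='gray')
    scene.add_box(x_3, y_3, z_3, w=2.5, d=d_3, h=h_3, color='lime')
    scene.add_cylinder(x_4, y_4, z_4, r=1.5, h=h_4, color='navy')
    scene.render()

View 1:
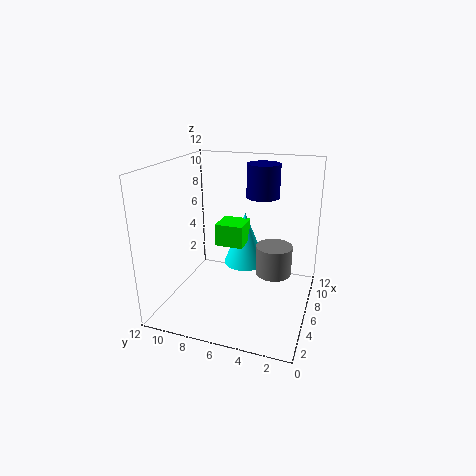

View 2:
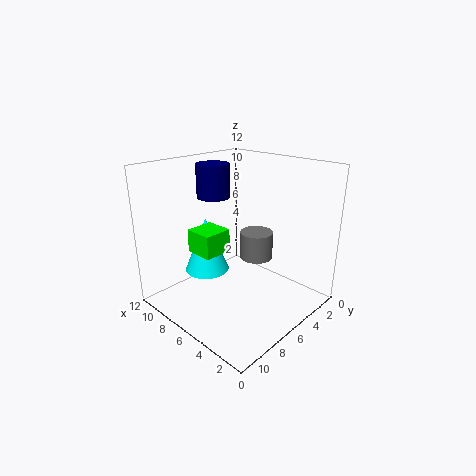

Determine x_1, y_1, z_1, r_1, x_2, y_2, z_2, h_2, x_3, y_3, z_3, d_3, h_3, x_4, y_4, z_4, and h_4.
x_1 = 9.5, y_1 = 6.5, z_1 = 2, r_1 = 2, x_2 = 6.5, y_2 = 3, z_2 = 3, h_2 = 2.5, x_3 = 7, y_3 = 6, z_3 = 4.5, d_3 = 2.5, h_3 = 2, x_4 = 10, y_4 = 5, z_4 = 8.5, h_4 = 3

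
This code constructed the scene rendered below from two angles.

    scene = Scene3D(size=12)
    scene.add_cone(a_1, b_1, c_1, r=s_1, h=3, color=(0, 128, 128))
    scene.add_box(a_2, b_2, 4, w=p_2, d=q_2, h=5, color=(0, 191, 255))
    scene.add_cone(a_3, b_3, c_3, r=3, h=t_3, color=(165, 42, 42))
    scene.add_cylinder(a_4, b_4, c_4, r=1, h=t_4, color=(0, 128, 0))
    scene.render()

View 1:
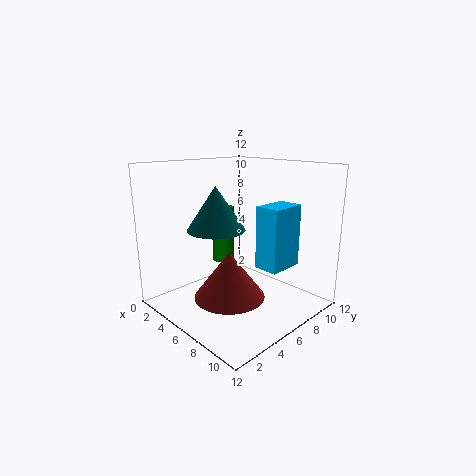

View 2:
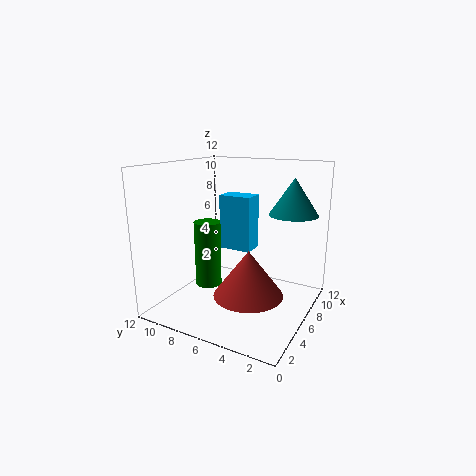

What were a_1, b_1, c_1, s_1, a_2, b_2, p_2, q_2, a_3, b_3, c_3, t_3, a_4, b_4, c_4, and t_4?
a_1 = 8
b_1 = 2
c_1 = 8
s_1 = 2
a_2 = 8
b_2 = 6
p_2 = 2
q_2 = 3
a_3 = 6
b_3 = 5
c_3 = 1
t_3 = 4
a_4 = 3
b_4 = 7
c_4 = 3
t_4 = 5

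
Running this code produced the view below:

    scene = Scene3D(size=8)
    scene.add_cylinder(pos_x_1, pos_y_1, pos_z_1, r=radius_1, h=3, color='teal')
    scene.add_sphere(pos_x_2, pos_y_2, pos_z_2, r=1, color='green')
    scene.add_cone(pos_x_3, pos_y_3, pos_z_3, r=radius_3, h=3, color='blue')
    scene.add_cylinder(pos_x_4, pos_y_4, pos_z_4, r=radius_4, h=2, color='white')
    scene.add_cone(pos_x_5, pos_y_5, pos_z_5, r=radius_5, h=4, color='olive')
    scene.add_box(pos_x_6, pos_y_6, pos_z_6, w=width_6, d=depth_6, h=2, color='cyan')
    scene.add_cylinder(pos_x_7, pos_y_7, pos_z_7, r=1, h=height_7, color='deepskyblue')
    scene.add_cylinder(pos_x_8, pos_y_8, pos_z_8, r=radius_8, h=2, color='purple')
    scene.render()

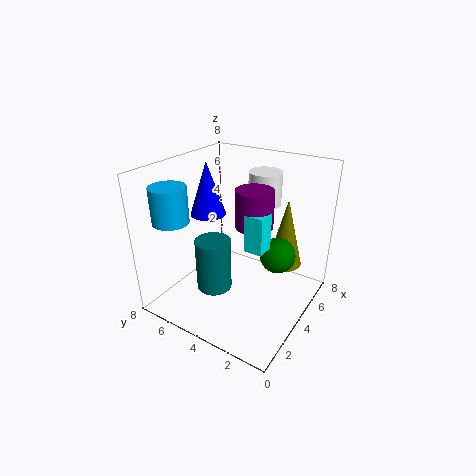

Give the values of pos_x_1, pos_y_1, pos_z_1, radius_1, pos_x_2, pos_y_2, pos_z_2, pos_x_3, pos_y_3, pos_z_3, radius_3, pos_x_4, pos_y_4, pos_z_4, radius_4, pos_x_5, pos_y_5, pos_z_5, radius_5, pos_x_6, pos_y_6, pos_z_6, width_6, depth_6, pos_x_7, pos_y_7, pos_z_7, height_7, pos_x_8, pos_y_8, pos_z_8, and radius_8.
pos_x_1 = 3
pos_y_1 = 5
pos_z_1 = 1
radius_1 = 1
pos_x_2 = 5
pos_y_2 = 2
pos_z_2 = 3
pos_x_3 = 4
pos_y_3 = 6
pos_z_3 = 5
radius_3 = 1
pos_x_4 = 7
pos_y_4 = 4
pos_z_4 = 5
radius_4 = 1
pos_x_5 = 6
pos_y_5 = 2
pos_z_5 = 2
radius_5 = 1
pos_x_6 = 3
pos_y_6 = 2
pos_z_6 = 4
width_6 = 1
depth_6 = 1
pos_x_7 = 2
pos_y_7 = 7
pos_z_7 = 5
height_7 = 2
pos_x_8 = 4
pos_y_8 = 3
pos_z_8 = 5
radius_8 = 1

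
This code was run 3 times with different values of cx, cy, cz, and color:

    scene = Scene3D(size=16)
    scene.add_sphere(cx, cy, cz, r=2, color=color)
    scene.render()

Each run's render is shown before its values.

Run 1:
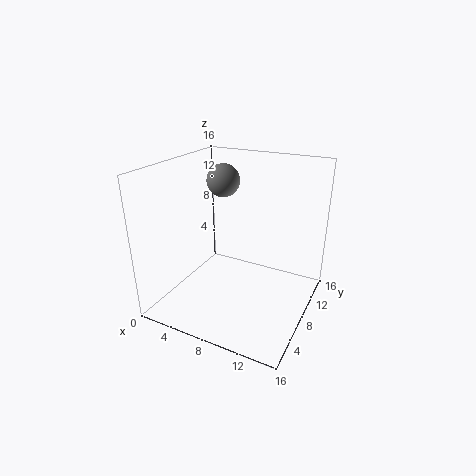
cx = 4; cy = 12; cz = 13; color = 'gray'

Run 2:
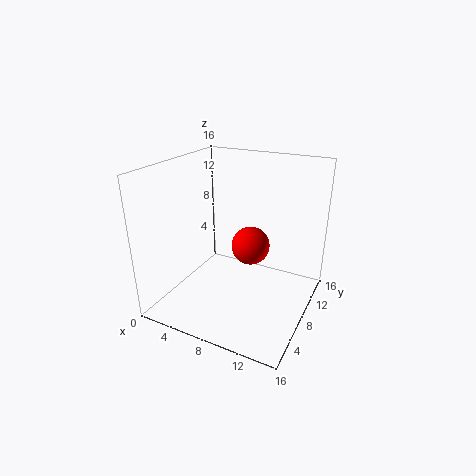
cx = 10; cy = 7; cz = 8; color = 'red'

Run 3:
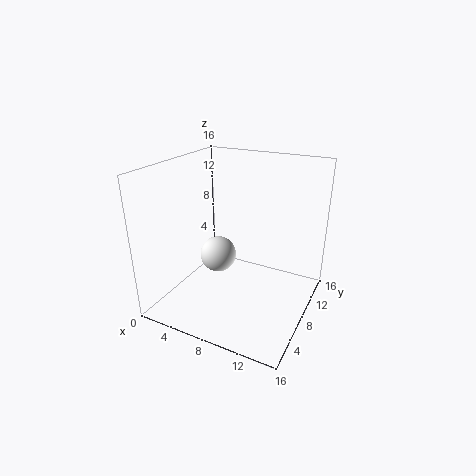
cx = 6; cy = 7; cz = 6; color = 'white'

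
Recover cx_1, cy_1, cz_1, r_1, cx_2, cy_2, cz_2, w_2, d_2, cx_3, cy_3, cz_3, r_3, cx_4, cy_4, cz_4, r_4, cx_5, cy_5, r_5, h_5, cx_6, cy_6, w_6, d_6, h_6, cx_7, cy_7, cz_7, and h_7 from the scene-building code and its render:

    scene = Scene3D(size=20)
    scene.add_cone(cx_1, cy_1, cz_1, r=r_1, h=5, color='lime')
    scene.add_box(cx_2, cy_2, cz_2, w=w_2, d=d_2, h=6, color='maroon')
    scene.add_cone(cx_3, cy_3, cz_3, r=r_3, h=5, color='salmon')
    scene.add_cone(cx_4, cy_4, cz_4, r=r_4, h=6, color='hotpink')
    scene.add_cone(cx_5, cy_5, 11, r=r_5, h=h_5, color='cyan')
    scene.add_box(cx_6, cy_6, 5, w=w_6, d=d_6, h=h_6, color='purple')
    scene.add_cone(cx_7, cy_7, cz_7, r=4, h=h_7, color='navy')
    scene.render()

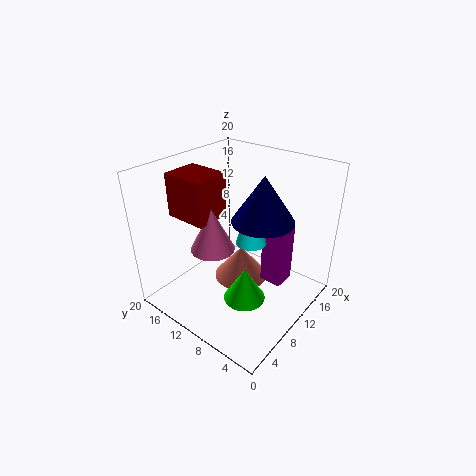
cx_1 = 9, cy_1 = 8, cz_1 = 1, r_1 = 3, cx_2 = 5, cy_2 = 12, cz_2 = 13, w_2 = 5, d_2 = 6, cx_3 = 12, cy_3 = 11, cz_3 = 2, r_3 = 4, cx_4 = 7, cy_4 = 12, cz_4 = 9, r_4 = 3, cx_5 = 9, cy_5 = 7, r_5 = 2, h_5 = 7, cx_6 = 10, cy_6 = 3, w_6 = 3, d_6 = 3, h_6 = 8, cx_7 = 10, cy_7 = 6, cz_7 = 14, h_7 = 6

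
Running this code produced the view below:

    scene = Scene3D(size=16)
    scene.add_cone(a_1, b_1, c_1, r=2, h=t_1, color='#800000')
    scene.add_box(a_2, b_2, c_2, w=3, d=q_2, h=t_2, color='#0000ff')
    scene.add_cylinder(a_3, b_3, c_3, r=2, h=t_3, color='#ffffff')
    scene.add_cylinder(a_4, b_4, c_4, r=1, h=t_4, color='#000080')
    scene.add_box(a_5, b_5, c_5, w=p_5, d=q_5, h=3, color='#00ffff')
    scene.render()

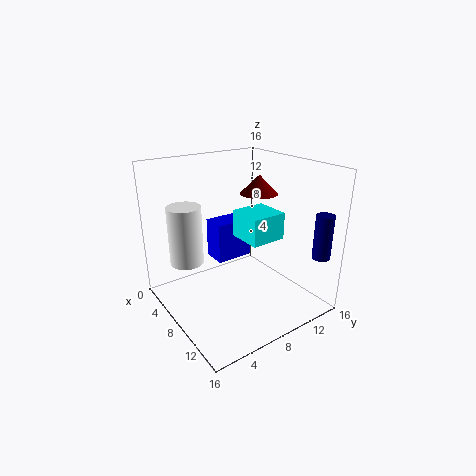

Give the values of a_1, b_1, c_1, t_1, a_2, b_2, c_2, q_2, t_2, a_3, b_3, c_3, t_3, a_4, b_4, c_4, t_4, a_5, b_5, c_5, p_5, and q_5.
a_1 = 9
b_1 = 10
c_1 = 13
t_1 = 2
a_2 = 1
b_2 = 8
c_2 = 3
q_2 = 5
t_2 = 5
a_3 = 3
b_3 = 4
c_3 = 4
t_3 = 7
a_4 = 14
b_4 = 15
c_4 = 6
t_4 = 5
a_5 = 7
b_5 = 8
c_5 = 8
p_5 = 4
q_5 = 4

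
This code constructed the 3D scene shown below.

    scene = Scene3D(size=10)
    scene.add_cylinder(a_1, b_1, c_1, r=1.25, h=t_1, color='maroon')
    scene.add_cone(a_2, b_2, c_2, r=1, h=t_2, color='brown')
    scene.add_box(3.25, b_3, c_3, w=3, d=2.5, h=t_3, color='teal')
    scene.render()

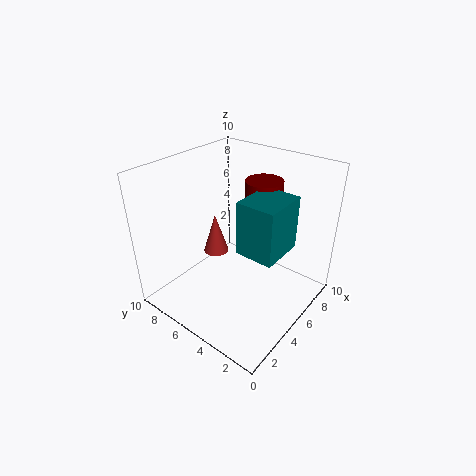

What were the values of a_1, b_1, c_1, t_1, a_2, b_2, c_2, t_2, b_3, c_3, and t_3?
a_1 = 6.5, b_1 = 4, c_1 = 6.25, t_1 = 2.75, a_2 = 6.5, b_2 = 8.5, c_2 = 1.75, t_2 = 3.25, b_3 = 1.25, c_3 = 5.25, t_3 = 3.5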